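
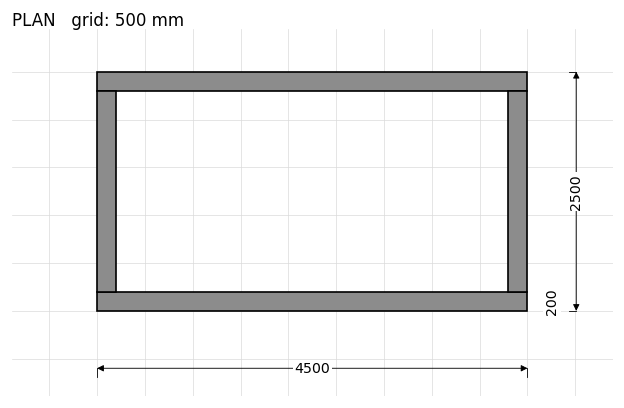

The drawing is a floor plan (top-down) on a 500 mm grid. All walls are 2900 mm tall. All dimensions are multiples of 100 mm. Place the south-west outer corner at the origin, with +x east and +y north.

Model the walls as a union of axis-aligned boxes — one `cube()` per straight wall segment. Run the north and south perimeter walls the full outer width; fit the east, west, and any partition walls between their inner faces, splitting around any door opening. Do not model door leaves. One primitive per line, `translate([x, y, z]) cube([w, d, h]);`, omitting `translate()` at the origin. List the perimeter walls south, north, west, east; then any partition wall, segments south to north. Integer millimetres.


cube([4500, 200, 2900]);
translate([0, 2300, 0]) cube([4500, 200, 2900]);
translate([0, 200, 0]) cube([200, 2100, 2900]);
translate([4300, 200, 0]) cube([200, 2100, 2900]);


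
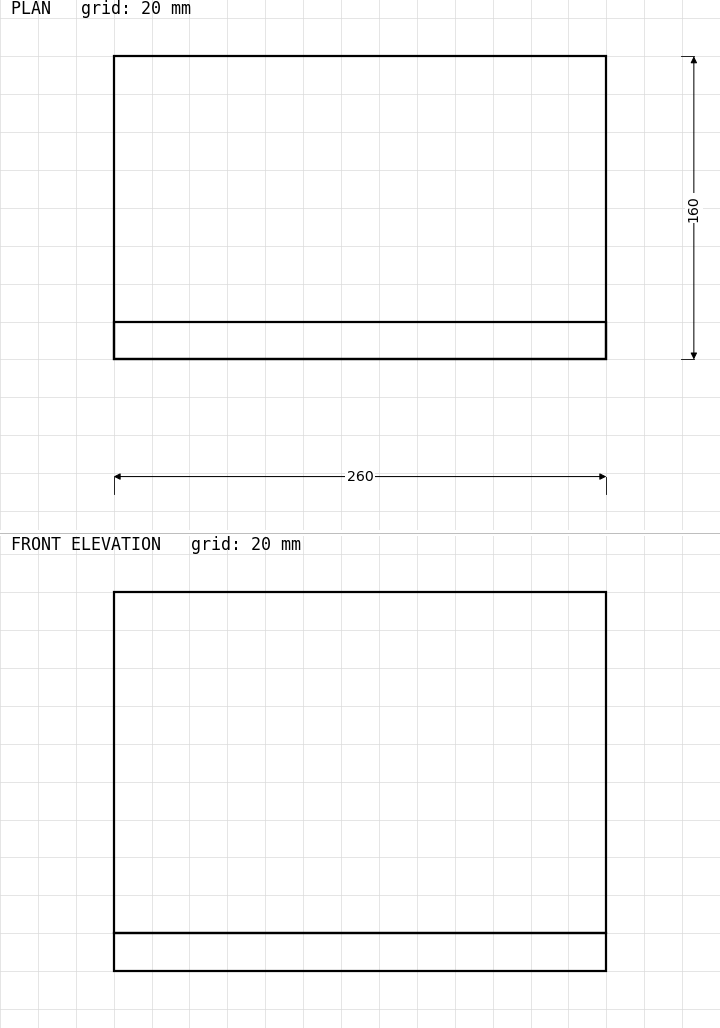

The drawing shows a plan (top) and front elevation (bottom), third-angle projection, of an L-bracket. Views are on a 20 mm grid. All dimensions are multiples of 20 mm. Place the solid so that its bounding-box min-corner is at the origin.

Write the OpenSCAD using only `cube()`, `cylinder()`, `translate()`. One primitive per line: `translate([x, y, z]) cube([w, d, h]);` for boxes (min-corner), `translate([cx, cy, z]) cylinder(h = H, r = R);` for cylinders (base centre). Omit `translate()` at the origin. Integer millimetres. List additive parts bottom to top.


cube([260, 160, 20]);
translate([0, 0, 20]) cube([260, 20, 180]);


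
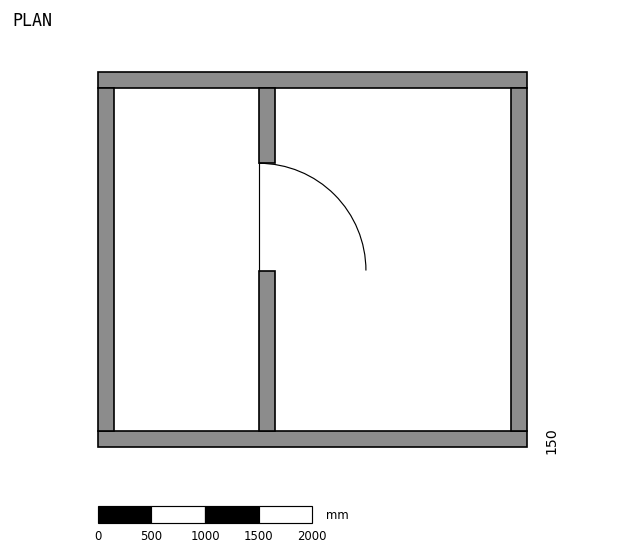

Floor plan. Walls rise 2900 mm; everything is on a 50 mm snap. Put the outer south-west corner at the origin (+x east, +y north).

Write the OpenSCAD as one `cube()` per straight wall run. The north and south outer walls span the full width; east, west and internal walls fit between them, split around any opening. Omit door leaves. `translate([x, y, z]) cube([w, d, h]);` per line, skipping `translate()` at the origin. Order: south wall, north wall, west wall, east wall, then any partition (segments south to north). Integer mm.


cube([4000, 150, 2900]);
translate([0, 3350, 0]) cube([4000, 150, 2900]);
translate([0, 150, 0]) cube([150, 3200, 2900]);
translate([3850, 150, 0]) cube([150, 3200, 2900]);
translate([1500, 150, 0]) cube([150, 1500, 2900]);
translate([1500, 2650, 0]) cube([150, 700, 2900]);


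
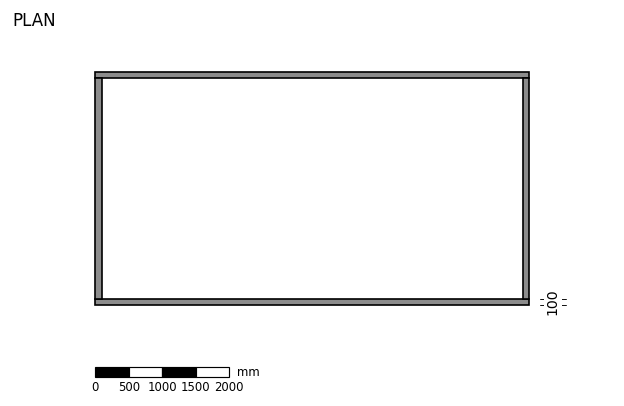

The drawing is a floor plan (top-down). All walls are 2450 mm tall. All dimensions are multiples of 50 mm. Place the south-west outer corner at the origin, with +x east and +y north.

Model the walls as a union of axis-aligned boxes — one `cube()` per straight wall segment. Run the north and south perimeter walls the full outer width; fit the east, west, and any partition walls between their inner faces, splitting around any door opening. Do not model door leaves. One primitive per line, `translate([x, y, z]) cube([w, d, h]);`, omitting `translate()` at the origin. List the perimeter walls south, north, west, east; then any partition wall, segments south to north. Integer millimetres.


cube([6500, 100, 2450]);
translate([0, 3400, 0]) cube([6500, 100, 2450]);
translate([0, 100, 0]) cube([100, 3300, 2450]);
translate([6400, 100, 0]) cube([100, 3300, 2450]);


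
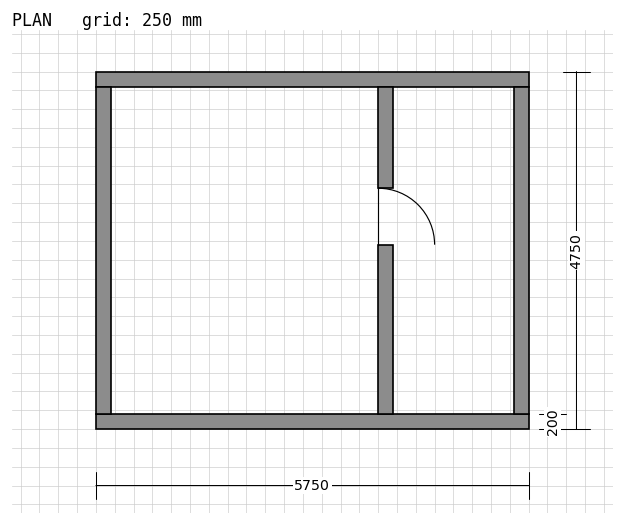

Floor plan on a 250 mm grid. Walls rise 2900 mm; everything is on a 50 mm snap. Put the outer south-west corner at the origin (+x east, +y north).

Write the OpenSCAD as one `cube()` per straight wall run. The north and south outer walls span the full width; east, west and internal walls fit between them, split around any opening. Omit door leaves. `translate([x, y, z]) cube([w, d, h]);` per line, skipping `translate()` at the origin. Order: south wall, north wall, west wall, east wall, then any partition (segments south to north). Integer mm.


cube([5750, 200, 2900]);
translate([0, 4550, 0]) cube([5750, 200, 2900]);
translate([0, 200, 0]) cube([200, 4350, 2900]);
translate([5550, 200, 0]) cube([200, 4350, 2900]);
translate([3750, 200, 0]) cube([200, 2250, 2900]);
translate([3750, 3200, 0]) cube([200, 1350, 2900]);


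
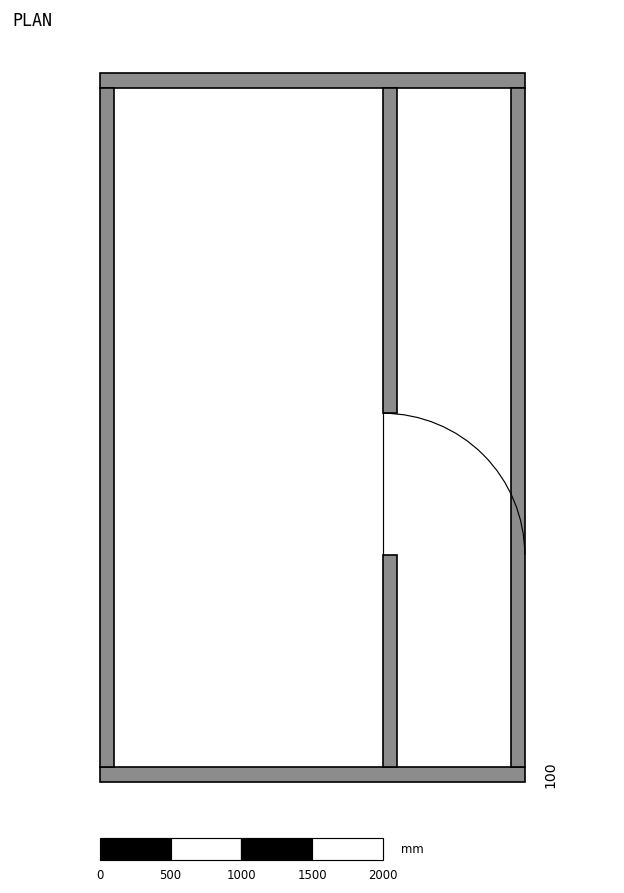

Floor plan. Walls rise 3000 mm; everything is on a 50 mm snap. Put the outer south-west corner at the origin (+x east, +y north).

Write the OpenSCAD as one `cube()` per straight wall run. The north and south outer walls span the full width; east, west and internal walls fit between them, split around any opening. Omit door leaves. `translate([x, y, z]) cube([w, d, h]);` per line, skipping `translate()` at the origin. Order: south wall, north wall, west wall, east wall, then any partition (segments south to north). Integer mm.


cube([3000, 100, 3000]);
translate([0, 4900, 0]) cube([3000, 100, 3000]);
translate([0, 100, 0]) cube([100, 4800, 3000]);
translate([2900, 100, 0]) cube([100, 4800, 3000]);
translate([2000, 100, 0]) cube([100, 1500, 3000]);
translate([2000, 2600, 0]) cube([100, 2300, 3000]);


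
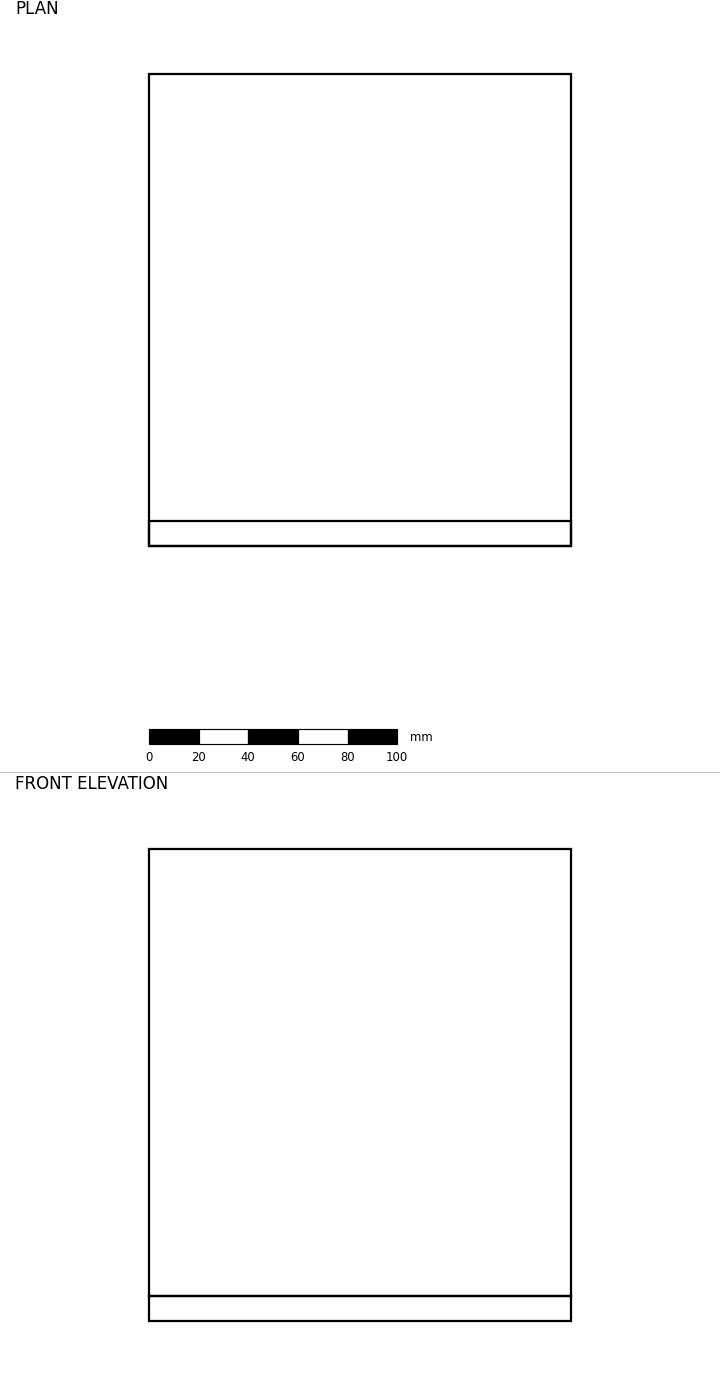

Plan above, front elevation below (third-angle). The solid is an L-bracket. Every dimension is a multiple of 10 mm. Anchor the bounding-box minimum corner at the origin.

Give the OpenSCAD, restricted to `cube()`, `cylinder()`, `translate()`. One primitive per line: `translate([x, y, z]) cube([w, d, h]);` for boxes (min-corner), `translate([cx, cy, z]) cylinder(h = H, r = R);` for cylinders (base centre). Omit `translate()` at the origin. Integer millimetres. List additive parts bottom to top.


cube([170, 190, 10]);
translate([0, 0, 10]) cube([170, 10, 180]);


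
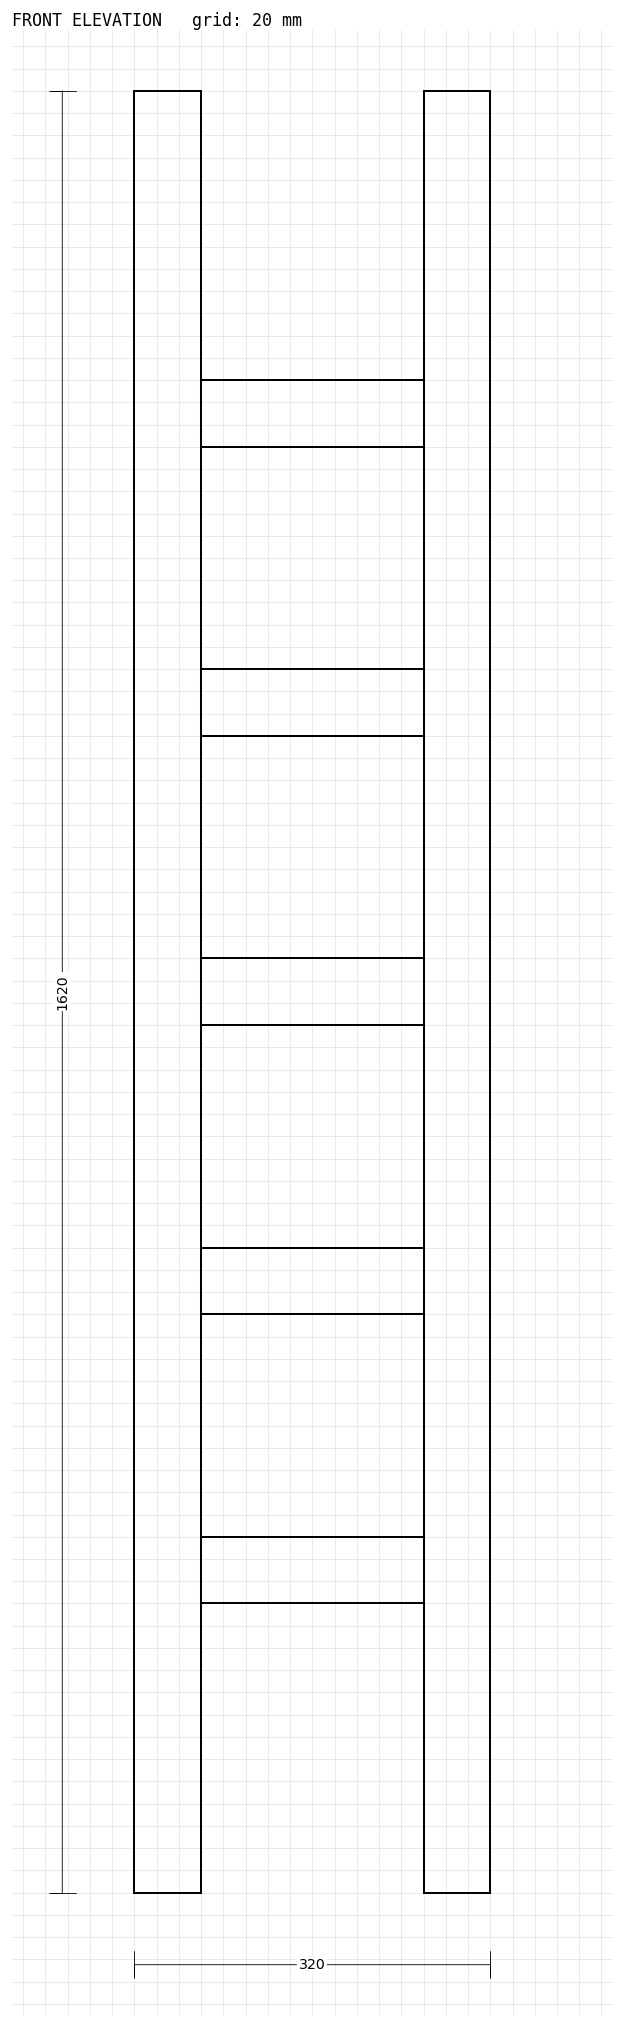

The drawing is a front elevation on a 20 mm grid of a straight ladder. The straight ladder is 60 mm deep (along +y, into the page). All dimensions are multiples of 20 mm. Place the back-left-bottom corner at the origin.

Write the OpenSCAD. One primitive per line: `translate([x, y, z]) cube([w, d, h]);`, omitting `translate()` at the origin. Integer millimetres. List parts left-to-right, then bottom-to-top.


cube([60, 60, 1620]);
translate([60, 0, 260]) cube([200, 60, 60]);
translate([60, 0, 520]) cube([200, 60, 60]);
translate([60, 0, 780]) cube([200, 60, 60]);
translate([60, 0, 1040]) cube([200, 60, 60]);
translate([60, 0, 1300]) cube([200, 60, 60]);
translate([260, 0, 0]) cube([60, 60, 1620]);


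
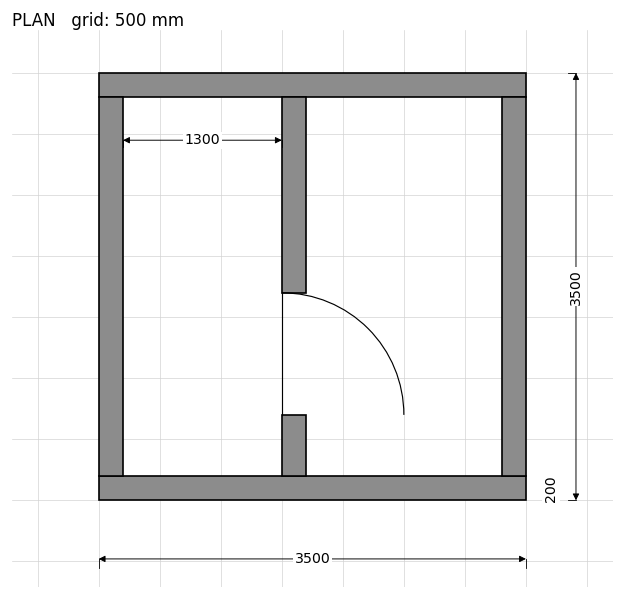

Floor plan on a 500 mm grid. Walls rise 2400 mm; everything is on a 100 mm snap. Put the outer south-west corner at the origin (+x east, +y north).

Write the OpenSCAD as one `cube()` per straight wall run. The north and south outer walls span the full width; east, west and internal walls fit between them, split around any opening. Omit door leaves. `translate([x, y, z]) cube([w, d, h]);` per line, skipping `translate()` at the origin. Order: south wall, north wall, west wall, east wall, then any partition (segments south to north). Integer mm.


cube([3500, 200, 2400]);
translate([0, 3300, 0]) cube([3500, 200, 2400]);
translate([0, 200, 0]) cube([200, 3100, 2400]);
translate([3300, 200, 0]) cube([200, 3100, 2400]);
translate([1500, 200, 0]) cube([200, 500, 2400]);
translate([1500, 1700, 0]) cube([200, 1600, 2400]);


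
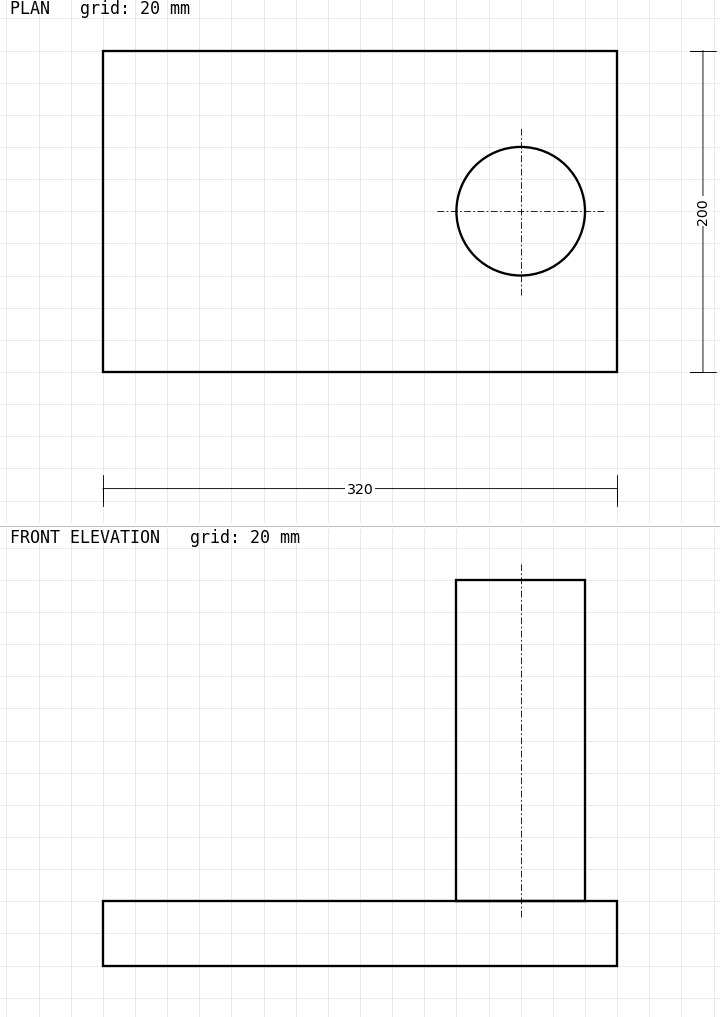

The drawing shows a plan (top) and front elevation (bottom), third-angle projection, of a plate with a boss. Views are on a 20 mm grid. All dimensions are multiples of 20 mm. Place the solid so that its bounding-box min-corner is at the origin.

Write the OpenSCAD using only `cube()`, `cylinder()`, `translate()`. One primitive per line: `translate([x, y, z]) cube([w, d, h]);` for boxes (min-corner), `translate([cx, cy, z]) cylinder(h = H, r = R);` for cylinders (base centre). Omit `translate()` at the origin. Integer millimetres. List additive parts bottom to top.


cube([320, 200, 40]);
translate([260, 100, 40]) cylinder(h = 200, r = 40);


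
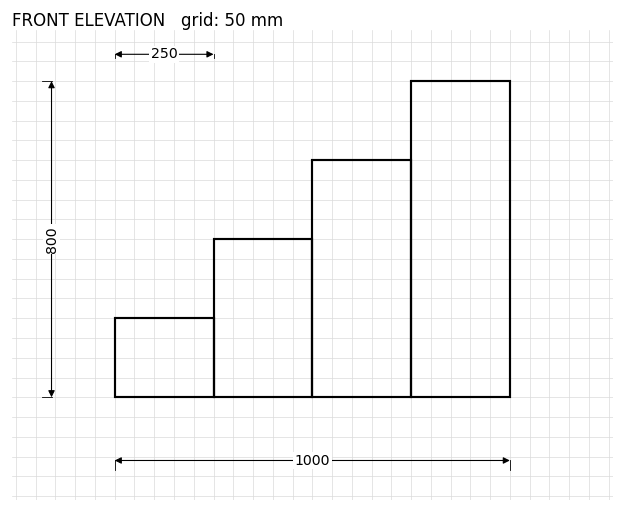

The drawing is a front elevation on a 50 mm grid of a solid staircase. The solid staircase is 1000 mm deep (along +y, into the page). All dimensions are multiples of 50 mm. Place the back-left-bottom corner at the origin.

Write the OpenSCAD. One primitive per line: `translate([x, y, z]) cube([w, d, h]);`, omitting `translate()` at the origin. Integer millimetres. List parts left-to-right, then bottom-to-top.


cube([250, 1000, 200]);
translate([250, 0, 0]) cube([250, 1000, 400]);
translate([500, 0, 0]) cube([250, 1000, 600]);
translate([750, 0, 0]) cube([250, 1000, 800]);


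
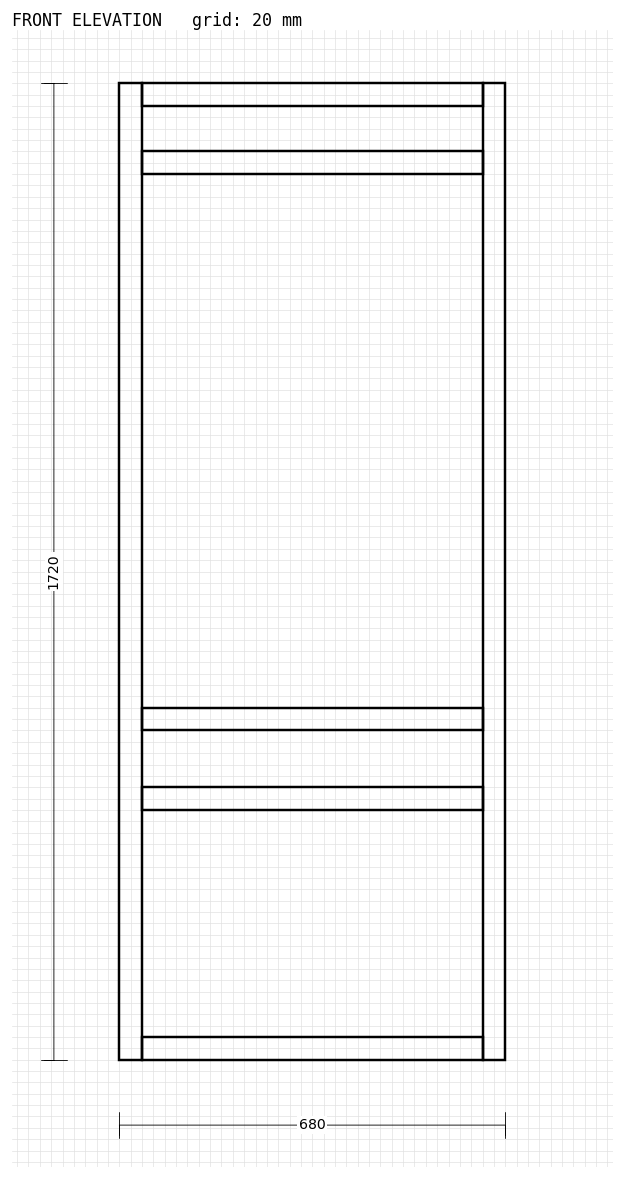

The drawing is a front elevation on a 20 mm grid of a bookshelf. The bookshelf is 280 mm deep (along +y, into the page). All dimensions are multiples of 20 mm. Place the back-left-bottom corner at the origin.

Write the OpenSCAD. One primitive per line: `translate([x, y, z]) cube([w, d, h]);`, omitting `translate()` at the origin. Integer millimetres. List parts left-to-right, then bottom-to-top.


cube([40, 280, 1720]);
translate([40, 0, 0]) cube([600, 280, 40]);
translate([40, 0, 440]) cube([600, 280, 40]);
translate([40, 0, 580]) cube([600, 280, 40]);
translate([40, 0, 1560]) cube([600, 280, 40]);
translate([40, 0, 1680]) cube([600, 280, 40]);
translate([640, 0, 0]) cube([40, 280, 1720]);


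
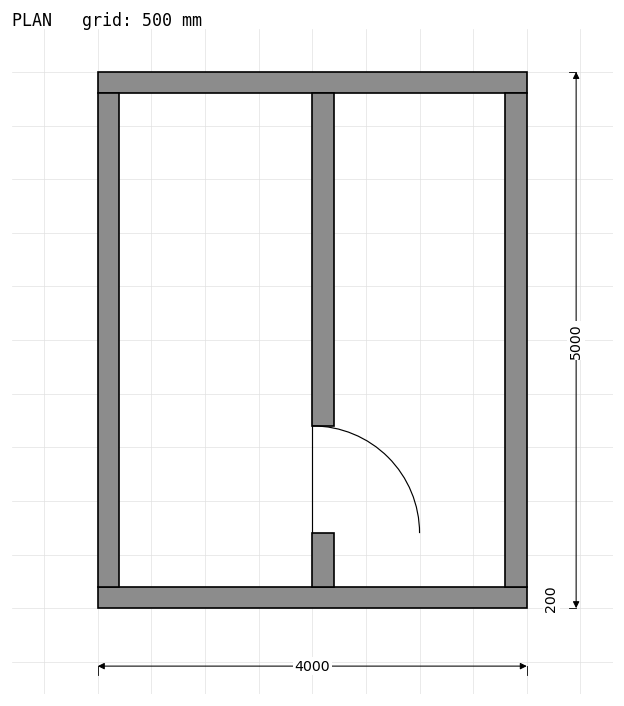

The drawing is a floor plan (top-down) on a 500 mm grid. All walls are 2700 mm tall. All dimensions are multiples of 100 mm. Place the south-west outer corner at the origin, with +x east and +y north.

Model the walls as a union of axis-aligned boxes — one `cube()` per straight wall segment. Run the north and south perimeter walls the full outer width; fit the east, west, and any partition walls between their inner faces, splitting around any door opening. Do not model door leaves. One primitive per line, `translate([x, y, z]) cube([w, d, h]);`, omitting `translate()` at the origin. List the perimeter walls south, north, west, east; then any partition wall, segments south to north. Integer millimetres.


cube([4000, 200, 2700]);
translate([0, 4800, 0]) cube([4000, 200, 2700]);
translate([0, 200, 0]) cube([200, 4600, 2700]);
translate([3800, 200, 0]) cube([200, 4600, 2700]);
translate([2000, 200, 0]) cube([200, 500, 2700]);
translate([2000, 1700, 0]) cube([200, 3100, 2700]);


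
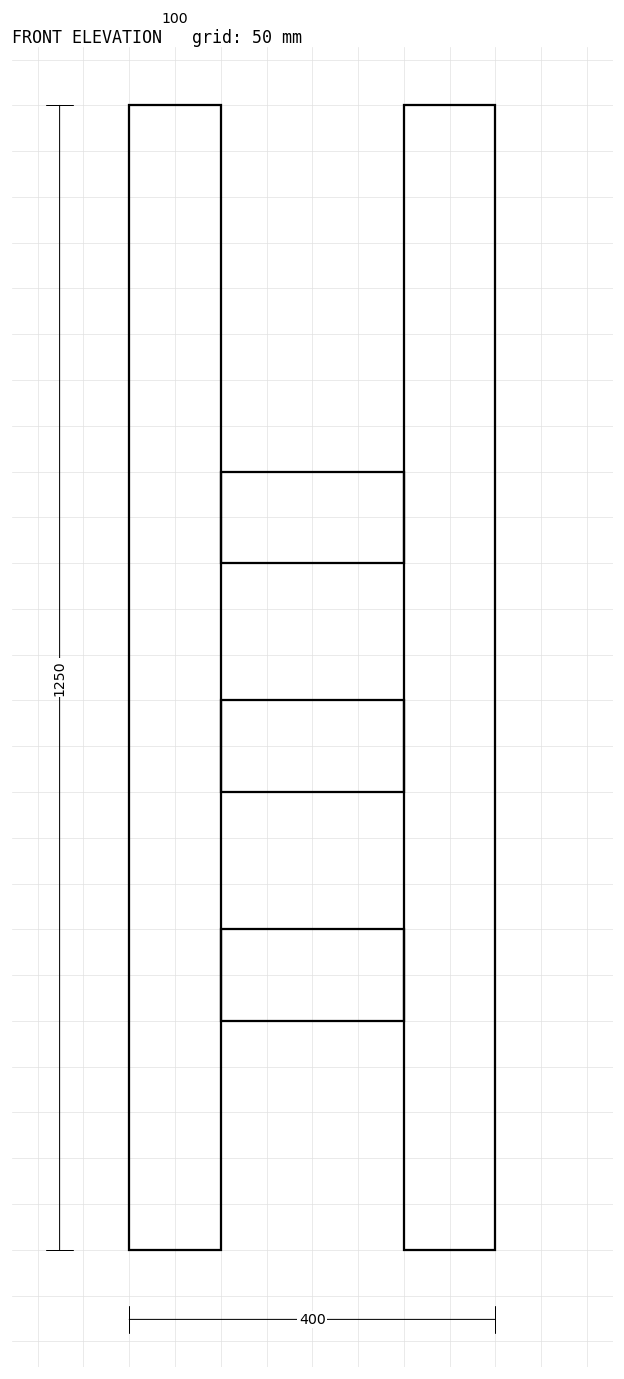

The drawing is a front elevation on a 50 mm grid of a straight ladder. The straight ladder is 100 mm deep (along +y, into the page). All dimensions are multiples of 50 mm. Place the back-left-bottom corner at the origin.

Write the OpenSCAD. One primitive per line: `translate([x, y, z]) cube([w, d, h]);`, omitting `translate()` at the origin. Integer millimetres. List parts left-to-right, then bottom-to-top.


cube([100, 100, 1250]);
translate([100, 0, 250]) cube([200, 100, 100]);
translate([100, 0, 500]) cube([200, 100, 100]);
translate([100, 0, 750]) cube([200, 100, 100]);
translate([300, 0, 0]) cube([100, 100, 1250]);


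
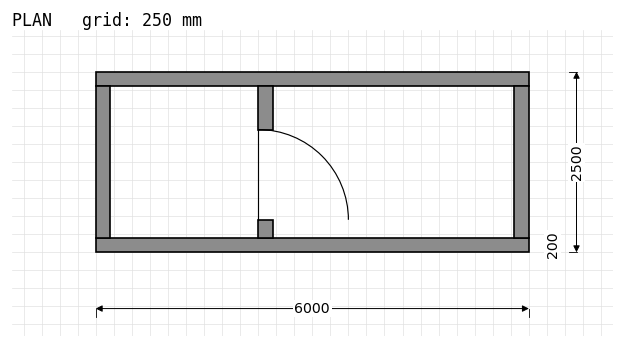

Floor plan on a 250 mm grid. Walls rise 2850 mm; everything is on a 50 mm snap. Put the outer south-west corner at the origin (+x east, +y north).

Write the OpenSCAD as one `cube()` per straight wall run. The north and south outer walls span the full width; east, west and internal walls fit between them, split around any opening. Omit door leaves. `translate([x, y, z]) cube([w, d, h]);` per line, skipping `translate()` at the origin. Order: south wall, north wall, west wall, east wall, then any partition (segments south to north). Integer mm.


cube([6000, 200, 2850]);
translate([0, 2300, 0]) cube([6000, 200, 2850]);
translate([0, 200, 0]) cube([200, 2100, 2850]);
translate([5800, 200, 0]) cube([200, 2100, 2850]);
translate([2250, 200, 0]) cube([200, 250, 2850]);
translate([2250, 1700, 0]) cube([200, 600, 2850]);


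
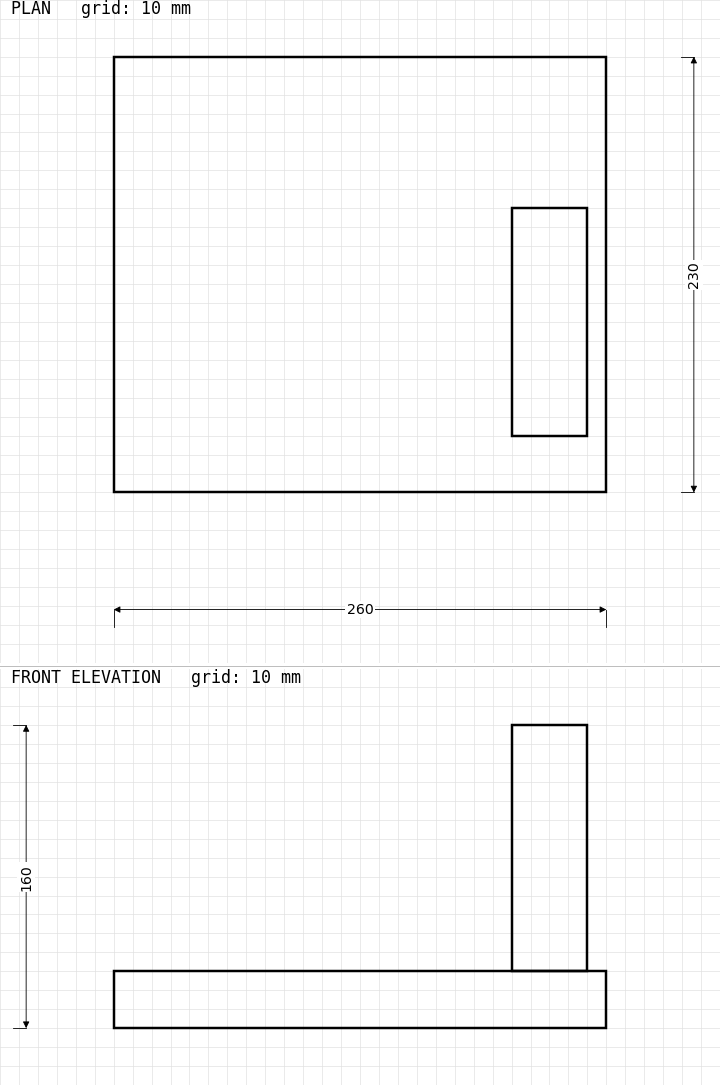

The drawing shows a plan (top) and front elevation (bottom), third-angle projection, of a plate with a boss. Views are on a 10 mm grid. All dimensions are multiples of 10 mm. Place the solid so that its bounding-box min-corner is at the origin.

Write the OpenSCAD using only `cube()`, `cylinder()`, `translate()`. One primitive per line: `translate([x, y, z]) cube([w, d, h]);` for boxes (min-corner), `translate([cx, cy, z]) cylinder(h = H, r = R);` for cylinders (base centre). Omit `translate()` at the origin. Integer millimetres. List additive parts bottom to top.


cube([260, 230, 30]);
translate([210, 30, 30]) cube([40, 120, 130]);


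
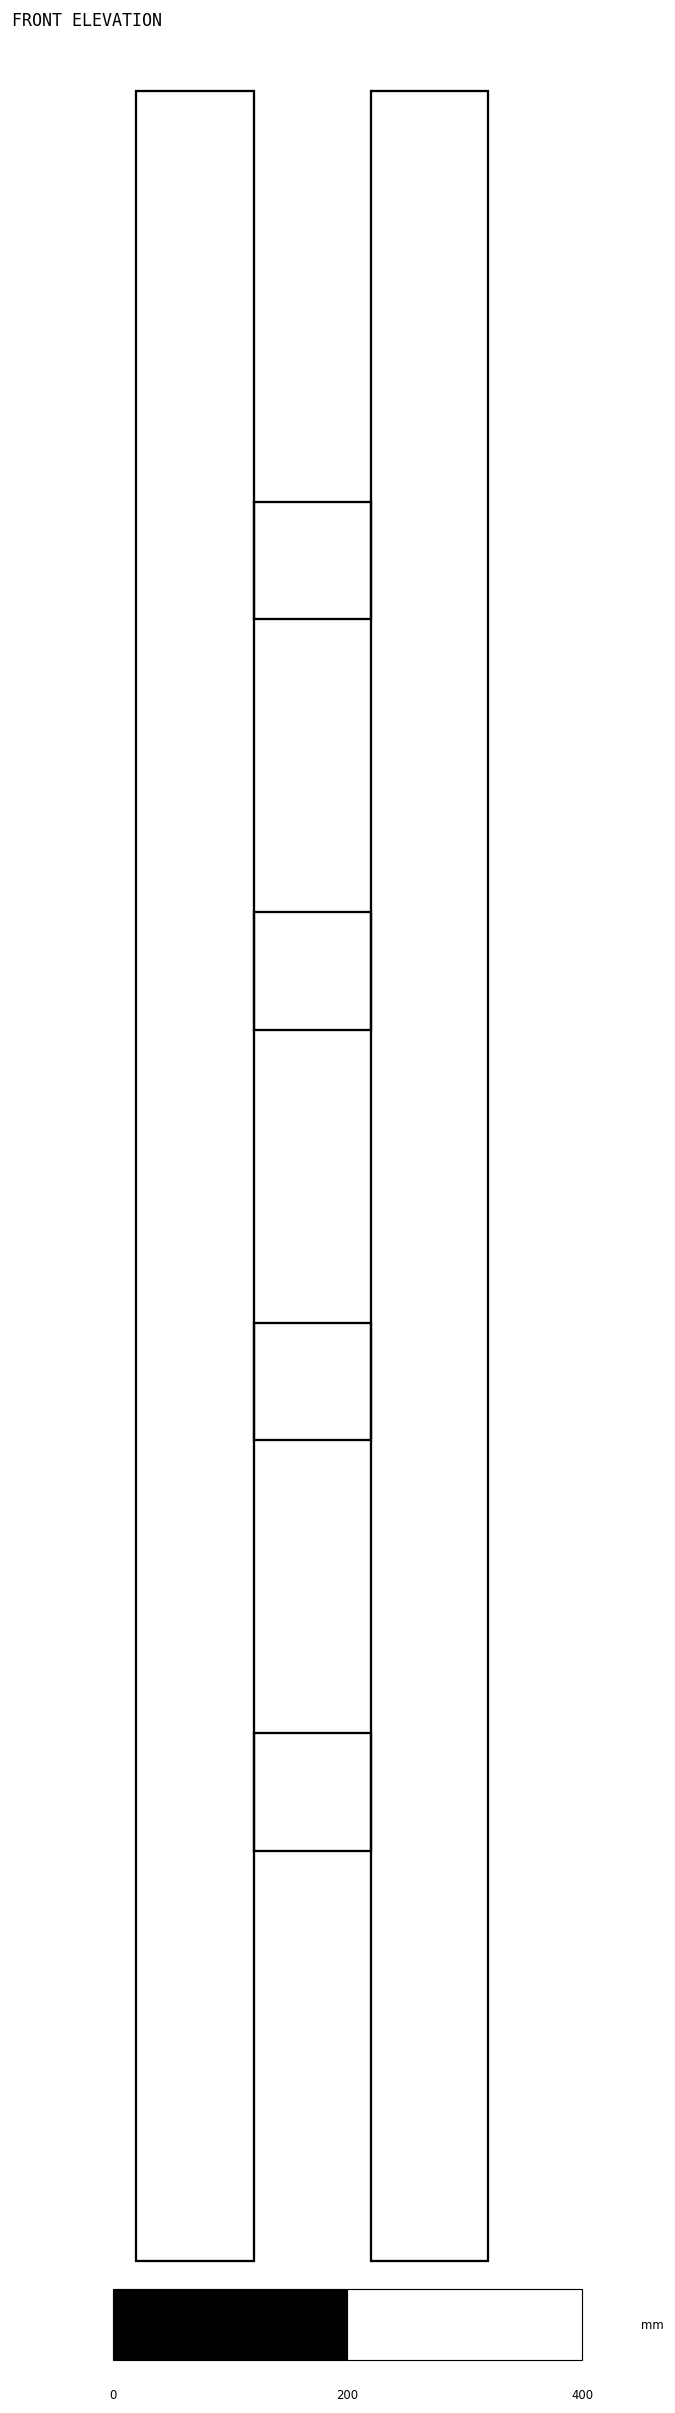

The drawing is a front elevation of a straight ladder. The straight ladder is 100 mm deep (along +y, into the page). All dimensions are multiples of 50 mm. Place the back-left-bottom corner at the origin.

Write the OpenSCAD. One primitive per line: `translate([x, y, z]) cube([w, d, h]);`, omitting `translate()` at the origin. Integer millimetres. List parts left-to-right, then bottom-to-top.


cube([100, 100, 1850]);
translate([100, 0, 350]) cube([100, 100, 100]);
translate([100, 0, 700]) cube([100, 100, 100]);
translate([100, 0, 1050]) cube([100, 100, 100]);
translate([100, 0, 1400]) cube([100, 100, 100]);
translate([200, 0, 0]) cube([100, 100, 1850]);


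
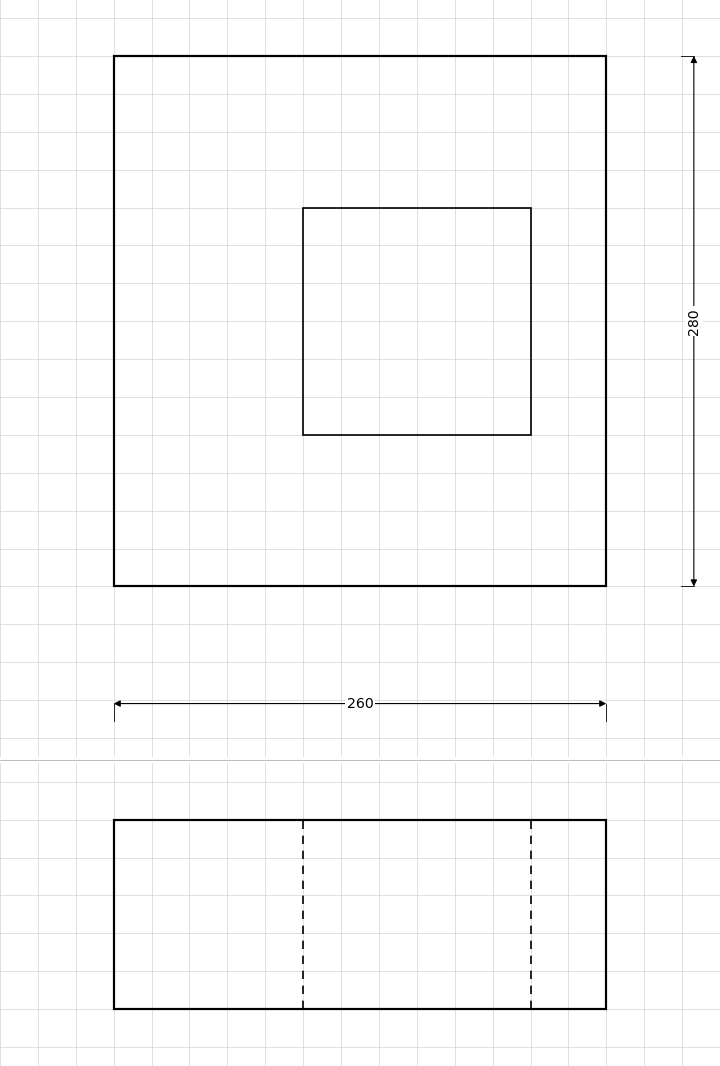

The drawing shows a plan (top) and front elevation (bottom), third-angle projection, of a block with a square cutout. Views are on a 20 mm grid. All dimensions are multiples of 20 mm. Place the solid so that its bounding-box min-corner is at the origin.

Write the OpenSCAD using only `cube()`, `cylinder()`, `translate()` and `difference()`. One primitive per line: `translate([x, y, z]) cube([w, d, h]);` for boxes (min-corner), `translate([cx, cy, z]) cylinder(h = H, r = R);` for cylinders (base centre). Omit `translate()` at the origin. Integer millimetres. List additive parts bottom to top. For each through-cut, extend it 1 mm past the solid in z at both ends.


difference() {
  cube([260, 280, 100]);
  translate([100, 80, -1]) cube([120, 120, 102]);
}


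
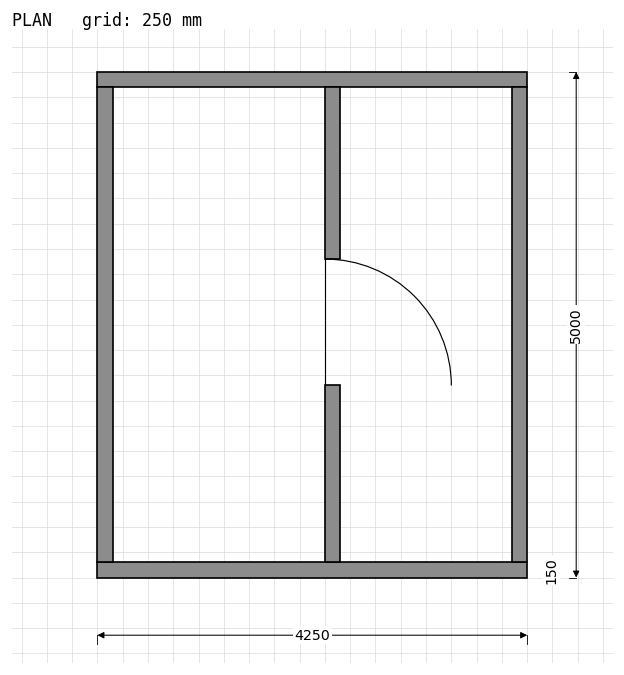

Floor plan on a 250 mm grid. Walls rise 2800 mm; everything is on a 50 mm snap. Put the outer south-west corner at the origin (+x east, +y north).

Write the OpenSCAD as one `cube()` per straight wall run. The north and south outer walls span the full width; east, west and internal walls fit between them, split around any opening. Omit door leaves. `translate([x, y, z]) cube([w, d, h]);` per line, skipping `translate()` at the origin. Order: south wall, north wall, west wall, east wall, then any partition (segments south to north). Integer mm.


cube([4250, 150, 2800]);
translate([0, 4850, 0]) cube([4250, 150, 2800]);
translate([0, 150, 0]) cube([150, 4700, 2800]);
translate([4100, 150, 0]) cube([150, 4700, 2800]);
translate([2250, 150, 0]) cube([150, 1750, 2800]);
translate([2250, 3150, 0]) cube([150, 1700, 2800]);


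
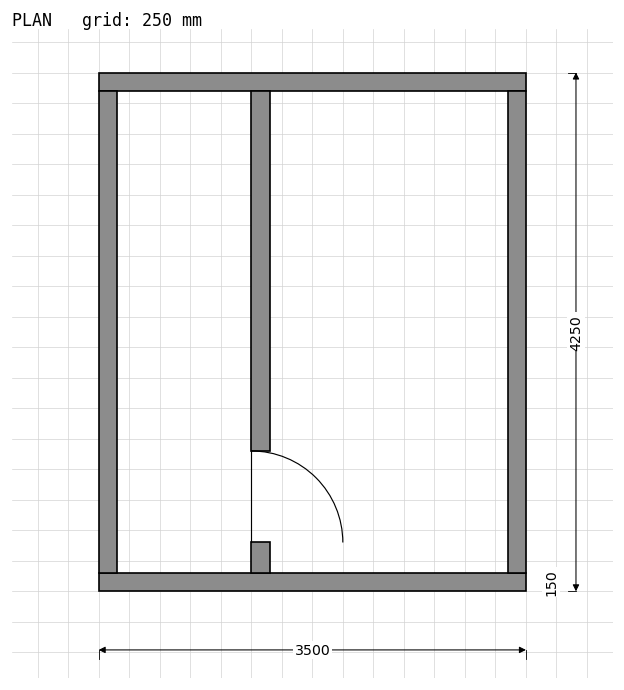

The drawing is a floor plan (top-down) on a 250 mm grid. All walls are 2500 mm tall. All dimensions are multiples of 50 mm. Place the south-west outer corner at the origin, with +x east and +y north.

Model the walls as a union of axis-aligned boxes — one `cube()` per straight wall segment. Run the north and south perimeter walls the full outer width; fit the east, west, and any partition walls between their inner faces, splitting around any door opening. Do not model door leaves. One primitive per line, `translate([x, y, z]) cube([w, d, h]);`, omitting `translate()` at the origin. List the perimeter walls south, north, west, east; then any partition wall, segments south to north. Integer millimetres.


cube([3500, 150, 2500]);
translate([0, 4100, 0]) cube([3500, 150, 2500]);
translate([0, 150, 0]) cube([150, 3950, 2500]);
translate([3350, 150, 0]) cube([150, 3950, 2500]);
translate([1250, 150, 0]) cube([150, 250, 2500]);
translate([1250, 1150, 0]) cube([150, 2950, 2500]);


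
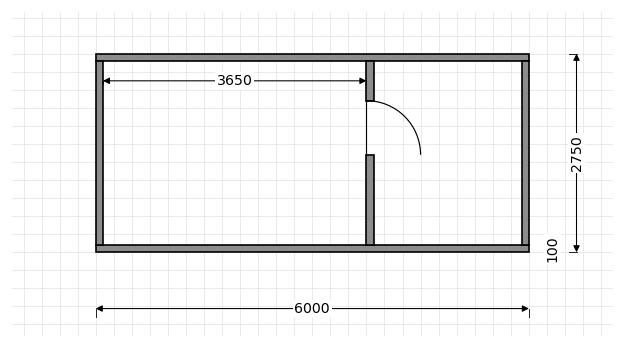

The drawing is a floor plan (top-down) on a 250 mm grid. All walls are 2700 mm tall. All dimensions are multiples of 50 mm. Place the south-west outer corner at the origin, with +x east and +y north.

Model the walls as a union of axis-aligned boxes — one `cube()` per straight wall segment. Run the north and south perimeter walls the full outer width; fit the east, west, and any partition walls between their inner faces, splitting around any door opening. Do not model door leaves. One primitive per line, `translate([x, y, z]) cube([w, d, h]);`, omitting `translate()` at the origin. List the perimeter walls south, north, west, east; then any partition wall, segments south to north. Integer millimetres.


cube([6000, 100, 2700]);
translate([0, 2650, 0]) cube([6000, 100, 2700]);
translate([0, 100, 0]) cube([100, 2550, 2700]);
translate([5900, 100, 0]) cube([100, 2550, 2700]);
translate([3750, 100, 0]) cube([100, 1250, 2700]);
translate([3750, 2100, 0]) cube([100, 550, 2700]);


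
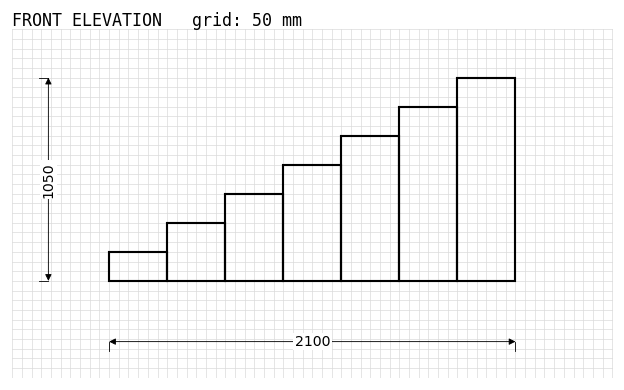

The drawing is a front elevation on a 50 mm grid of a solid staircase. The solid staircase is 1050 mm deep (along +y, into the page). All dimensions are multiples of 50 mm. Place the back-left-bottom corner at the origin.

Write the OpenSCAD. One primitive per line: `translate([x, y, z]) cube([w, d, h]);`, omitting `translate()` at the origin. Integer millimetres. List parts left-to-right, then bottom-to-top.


cube([300, 1050, 150]);
translate([300, 0, 0]) cube([300, 1050, 300]);
translate([600, 0, 0]) cube([300, 1050, 450]);
translate([900, 0, 0]) cube([300, 1050, 600]);
translate([1200, 0, 0]) cube([300, 1050, 750]);
translate([1500, 0, 0]) cube([300, 1050, 900]);
translate([1800, 0, 0]) cube([300, 1050, 1050]);


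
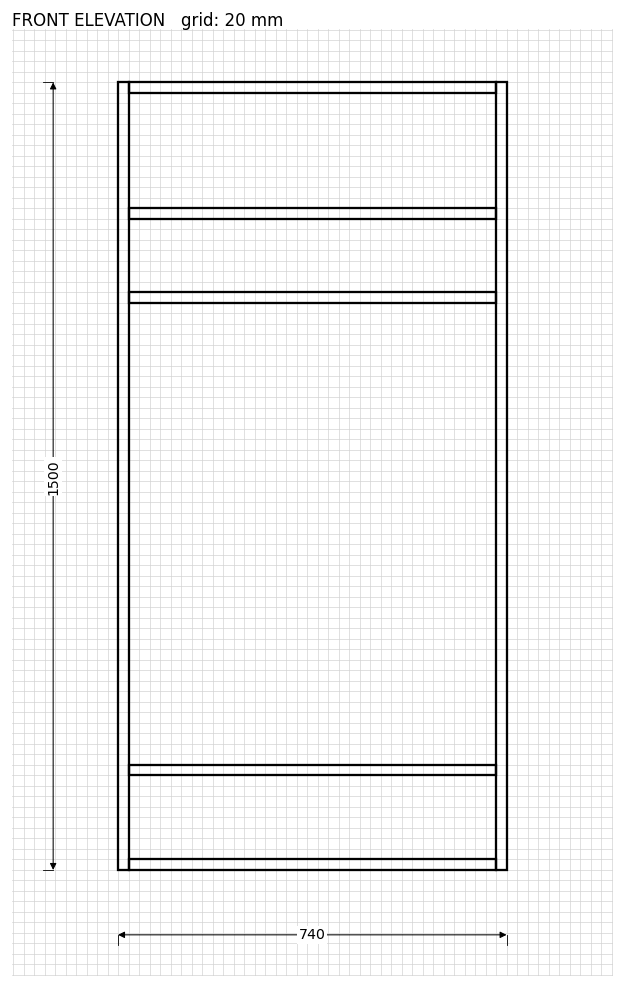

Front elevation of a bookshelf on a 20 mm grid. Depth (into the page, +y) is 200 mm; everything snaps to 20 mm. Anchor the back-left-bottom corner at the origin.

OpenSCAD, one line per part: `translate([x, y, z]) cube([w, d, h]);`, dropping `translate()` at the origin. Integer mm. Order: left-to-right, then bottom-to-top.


cube([20, 200, 1500]);
translate([20, 0, 0]) cube([700, 200, 20]);
translate([20, 0, 180]) cube([700, 200, 20]);
translate([20, 0, 1080]) cube([700, 200, 20]);
translate([20, 0, 1240]) cube([700, 200, 20]);
translate([20, 0, 1480]) cube([700, 200, 20]);
translate([720, 0, 0]) cube([20, 200, 1500]);


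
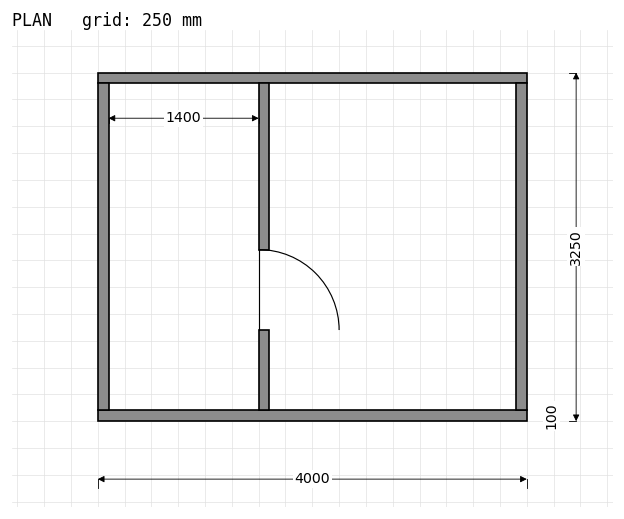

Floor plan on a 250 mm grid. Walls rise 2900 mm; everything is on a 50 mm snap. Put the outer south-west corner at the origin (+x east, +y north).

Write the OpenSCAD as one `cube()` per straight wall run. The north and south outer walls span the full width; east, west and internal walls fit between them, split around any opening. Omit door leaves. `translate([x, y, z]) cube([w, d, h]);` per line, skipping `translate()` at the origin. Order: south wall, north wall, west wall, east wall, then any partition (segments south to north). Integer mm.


cube([4000, 100, 2900]);
translate([0, 3150, 0]) cube([4000, 100, 2900]);
translate([0, 100, 0]) cube([100, 3050, 2900]);
translate([3900, 100, 0]) cube([100, 3050, 2900]);
translate([1500, 100, 0]) cube([100, 750, 2900]);
translate([1500, 1600, 0]) cube([100, 1550, 2900]);


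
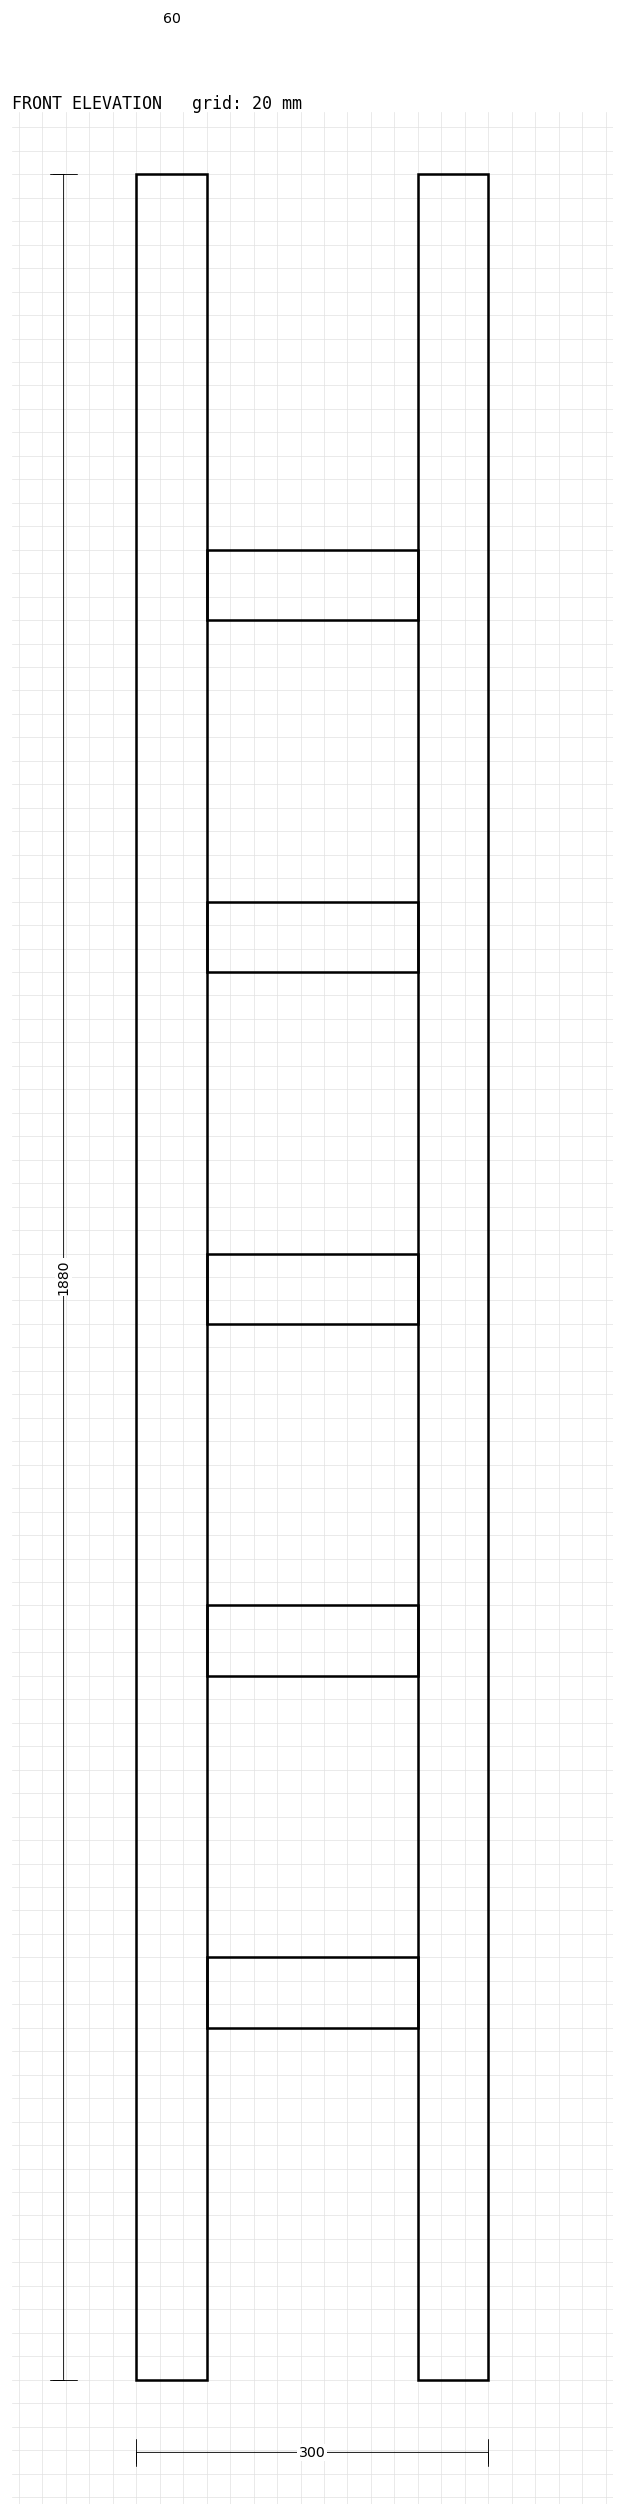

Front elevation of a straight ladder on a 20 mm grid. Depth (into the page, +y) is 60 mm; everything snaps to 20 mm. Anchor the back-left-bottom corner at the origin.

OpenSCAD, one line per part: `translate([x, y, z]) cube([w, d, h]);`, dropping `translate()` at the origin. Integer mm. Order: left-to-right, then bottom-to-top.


cube([60, 60, 1880]);
translate([60, 0, 300]) cube([180, 60, 60]);
translate([60, 0, 600]) cube([180, 60, 60]);
translate([60, 0, 900]) cube([180, 60, 60]);
translate([60, 0, 1200]) cube([180, 60, 60]);
translate([60, 0, 1500]) cube([180, 60, 60]);
translate([240, 0, 0]) cube([60, 60, 1880]);


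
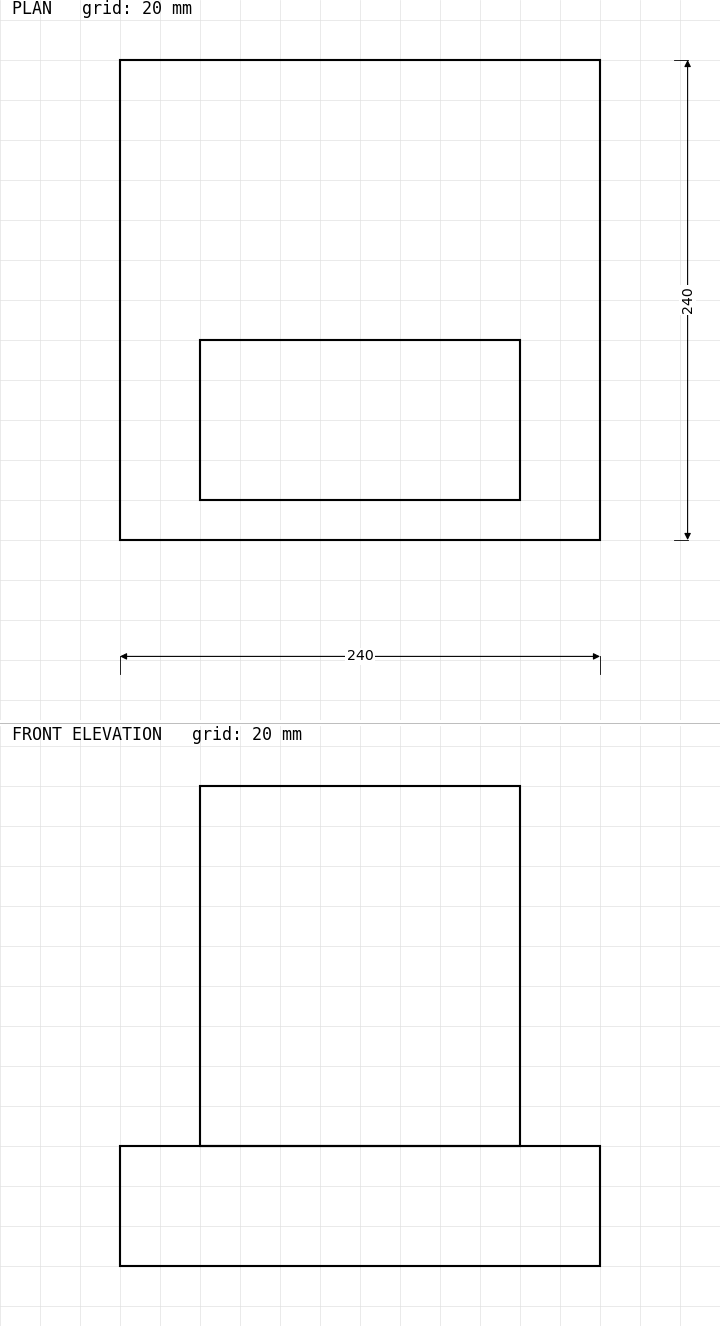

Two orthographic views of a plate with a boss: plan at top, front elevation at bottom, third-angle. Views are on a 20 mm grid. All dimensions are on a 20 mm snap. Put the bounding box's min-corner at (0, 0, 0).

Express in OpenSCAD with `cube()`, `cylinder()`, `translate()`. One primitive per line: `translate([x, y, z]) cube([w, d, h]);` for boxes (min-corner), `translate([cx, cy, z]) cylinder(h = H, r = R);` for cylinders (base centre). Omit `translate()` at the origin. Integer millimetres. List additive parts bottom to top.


cube([240, 240, 60]);
translate([40, 20, 60]) cube([160, 80, 180]);


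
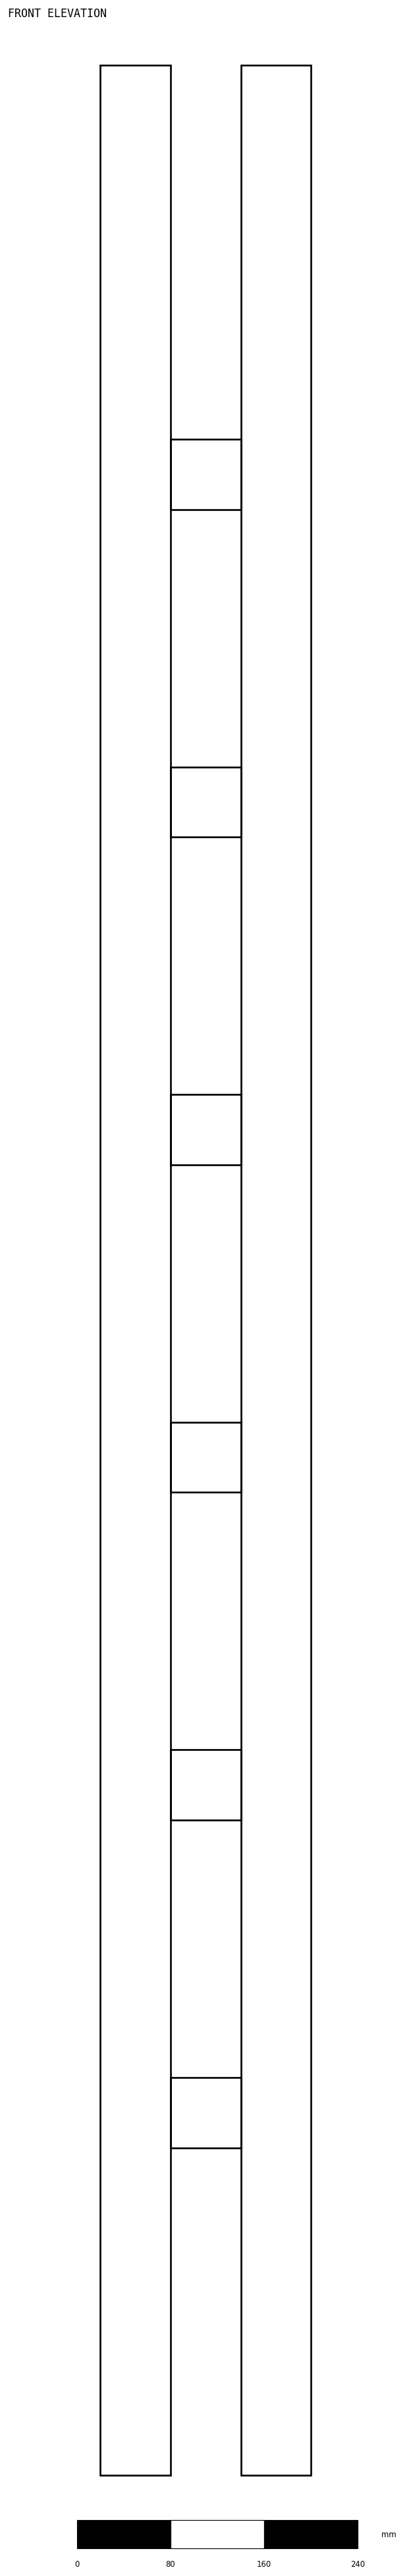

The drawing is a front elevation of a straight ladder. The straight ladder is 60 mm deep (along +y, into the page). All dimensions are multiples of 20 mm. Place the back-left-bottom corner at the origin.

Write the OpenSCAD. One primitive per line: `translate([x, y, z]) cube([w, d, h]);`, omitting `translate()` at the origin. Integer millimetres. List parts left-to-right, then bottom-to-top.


cube([60, 60, 2060]);
translate([60, 0, 280]) cube([60, 60, 60]);
translate([60, 0, 560]) cube([60, 60, 60]);
translate([60, 0, 840]) cube([60, 60, 60]);
translate([60, 0, 1120]) cube([60, 60, 60]);
translate([60, 0, 1400]) cube([60, 60, 60]);
translate([60, 0, 1680]) cube([60, 60, 60]);
translate([120, 0, 0]) cube([60, 60, 2060]);


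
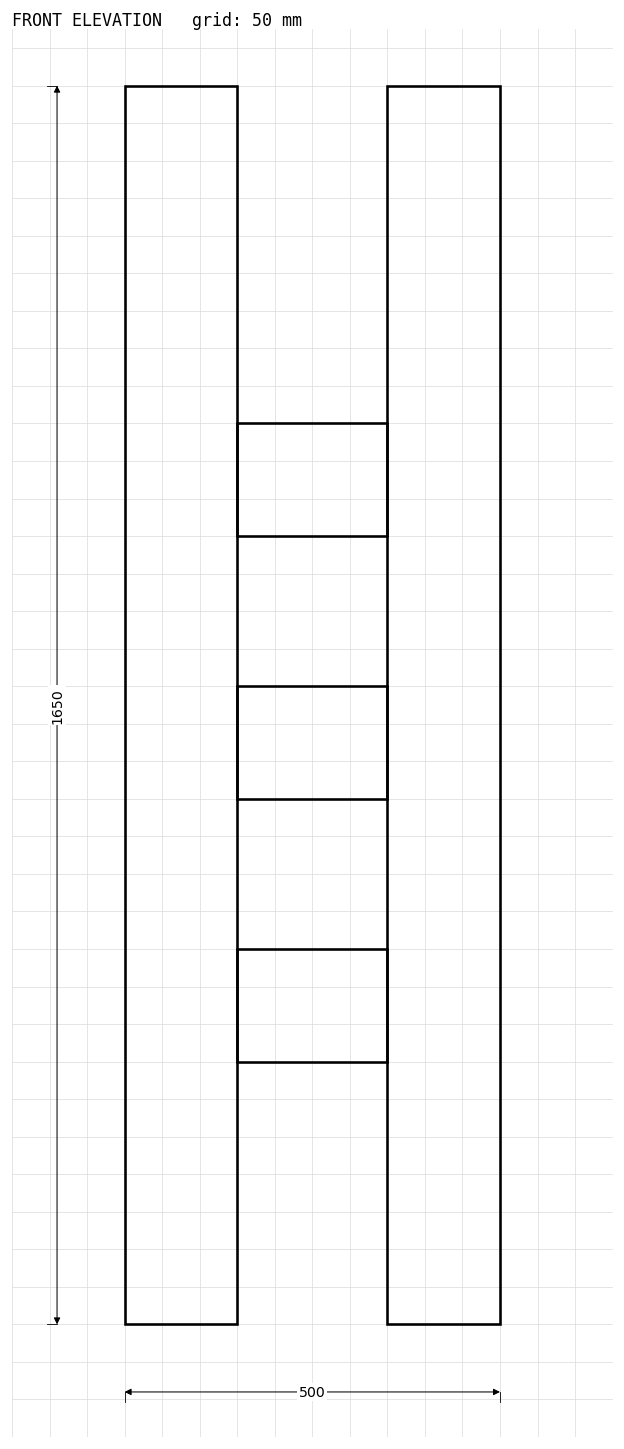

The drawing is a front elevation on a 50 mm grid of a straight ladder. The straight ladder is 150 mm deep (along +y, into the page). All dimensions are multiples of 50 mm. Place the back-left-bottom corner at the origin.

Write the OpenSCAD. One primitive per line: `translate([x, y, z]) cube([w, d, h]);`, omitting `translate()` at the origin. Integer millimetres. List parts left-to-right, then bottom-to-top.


cube([150, 150, 1650]);
translate([150, 0, 350]) cube([200, 150, 150]);
translate([150, 0, 700]) cube([200, 150, 150]);
translate([150, 0, 1050]) cube([200, 150, 150]);
translate([350, 0, 0]) cube([150, 150, 1650]);


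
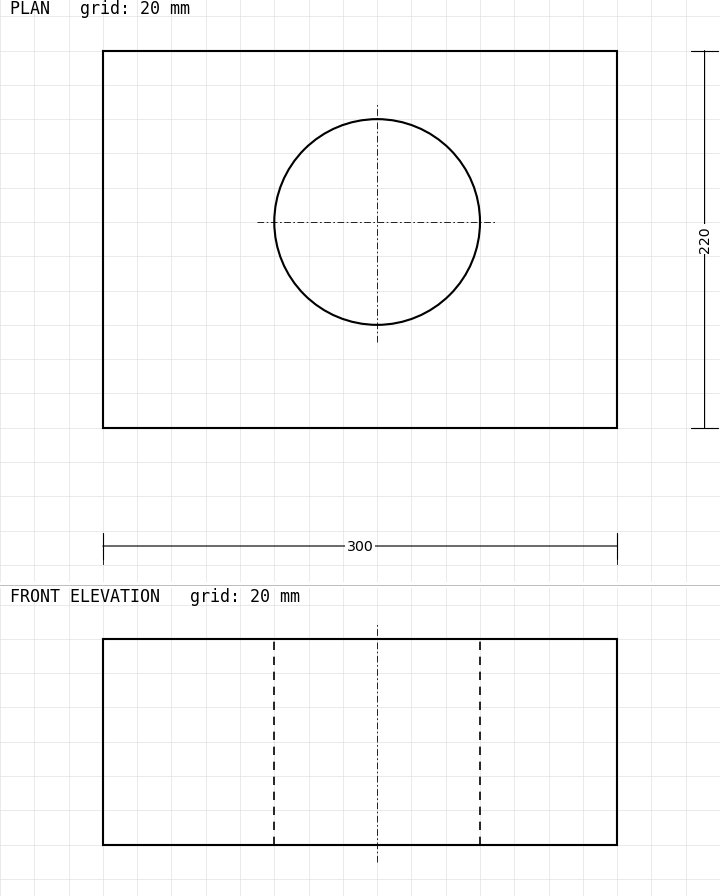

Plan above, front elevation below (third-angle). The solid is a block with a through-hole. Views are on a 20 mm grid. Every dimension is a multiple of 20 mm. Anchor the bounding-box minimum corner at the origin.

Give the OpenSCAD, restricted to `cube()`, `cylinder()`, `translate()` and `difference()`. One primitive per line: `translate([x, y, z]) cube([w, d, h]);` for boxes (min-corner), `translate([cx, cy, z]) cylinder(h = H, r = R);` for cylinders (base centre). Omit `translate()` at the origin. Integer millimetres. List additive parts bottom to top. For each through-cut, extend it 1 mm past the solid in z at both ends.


difference() {
  cube([300, 220, 120]);
  translate([160, 120, -1]) cylinder(h = 122, r = 60);
}


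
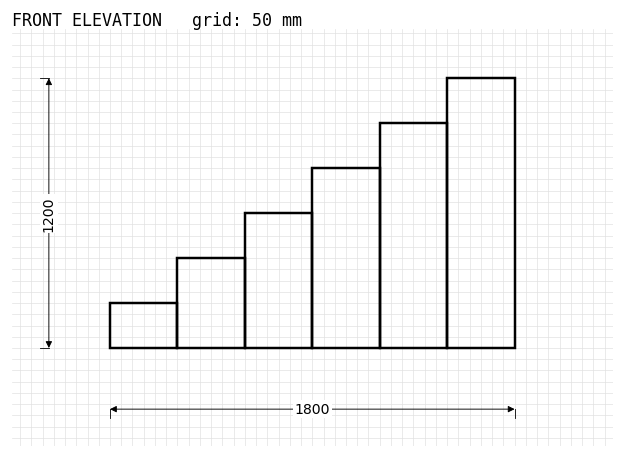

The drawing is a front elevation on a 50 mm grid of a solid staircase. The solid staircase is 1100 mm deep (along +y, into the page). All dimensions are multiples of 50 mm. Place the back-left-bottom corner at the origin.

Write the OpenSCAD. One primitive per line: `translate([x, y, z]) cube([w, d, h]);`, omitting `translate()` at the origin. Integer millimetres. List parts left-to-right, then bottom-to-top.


cube([300, 1100, 200]);
translate([300, 0, 0]) cube([300, 1100, 400]);
translate([600, 0, 0]) cube([300, 1100, 600]);
translate([900, 0, 0]) cube([300, 1100, 800]);
translate([1200, 0, 0]) cube([300, 1100, 1000]);
translate([1500, 0, 0]) cube([300, 1100, 1200]);


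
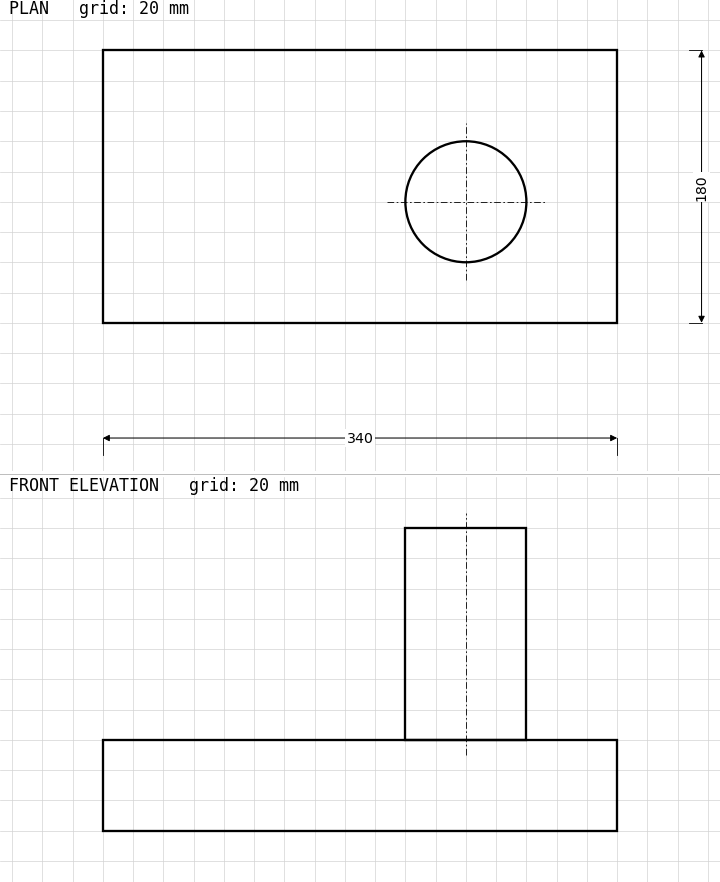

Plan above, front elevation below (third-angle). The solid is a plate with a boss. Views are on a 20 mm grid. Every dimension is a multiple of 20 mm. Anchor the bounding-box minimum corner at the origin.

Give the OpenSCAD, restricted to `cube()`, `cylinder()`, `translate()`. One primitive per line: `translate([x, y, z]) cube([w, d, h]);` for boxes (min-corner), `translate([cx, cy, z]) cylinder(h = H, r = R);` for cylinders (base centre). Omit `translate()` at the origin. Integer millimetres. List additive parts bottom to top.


cube([340, 180, 60]);
translate([240, 80, 60]) cylinder(h = 140, r = 40);


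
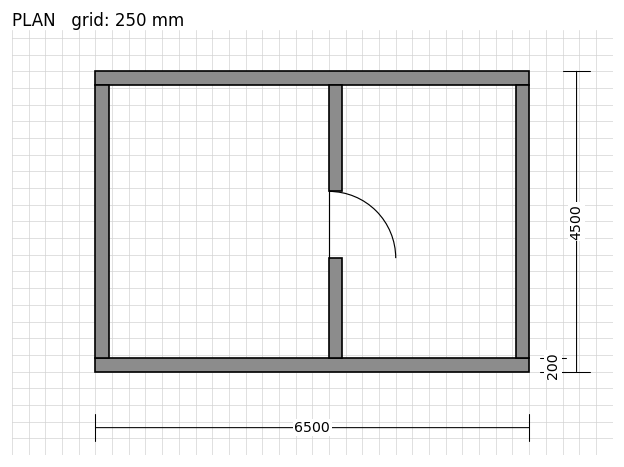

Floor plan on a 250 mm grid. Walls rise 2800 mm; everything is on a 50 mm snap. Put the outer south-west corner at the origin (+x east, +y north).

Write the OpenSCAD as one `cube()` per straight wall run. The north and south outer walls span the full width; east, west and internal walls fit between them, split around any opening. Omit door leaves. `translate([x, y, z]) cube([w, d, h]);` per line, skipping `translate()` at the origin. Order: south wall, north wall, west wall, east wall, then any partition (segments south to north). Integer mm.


cube([6500, 200, 2800]);
translate([0, 4300, 0]) cube([6500, 200, 2800]);
translate([0, 200, 0]) cube([200, 4100, 2800]);
translate([6300, 200, 0]) cube([200, 4100, 2800]);
translate([3500, 200, 0]) cube([200, 1500, 2800]);
translate([3500, 2700, 0]) cube([200, 1600, 2800]);


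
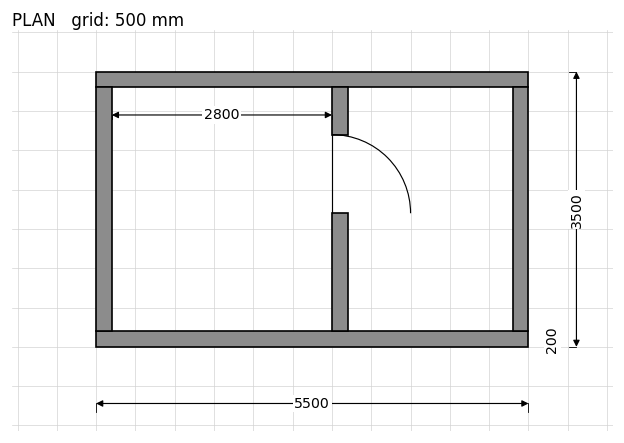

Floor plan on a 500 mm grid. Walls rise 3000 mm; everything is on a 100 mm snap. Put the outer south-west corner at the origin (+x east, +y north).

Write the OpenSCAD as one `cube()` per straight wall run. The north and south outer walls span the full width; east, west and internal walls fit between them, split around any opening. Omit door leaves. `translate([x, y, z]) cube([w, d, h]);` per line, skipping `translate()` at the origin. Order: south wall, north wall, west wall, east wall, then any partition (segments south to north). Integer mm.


cube([5500, 200, 3000]);
translate([0, 3300, 0]) cube([5500, 200, 3000]);
translate([0, 200, 0]) cube([200, 3100, 3000]);
translate([5300, 200, 0]) cube([200, 3100, 3000]);
translate([3000, 200, 0]) cube([200, 1500, 3000]);
translate([3000, 2700, 0]) cube([200, 600, 3000]);


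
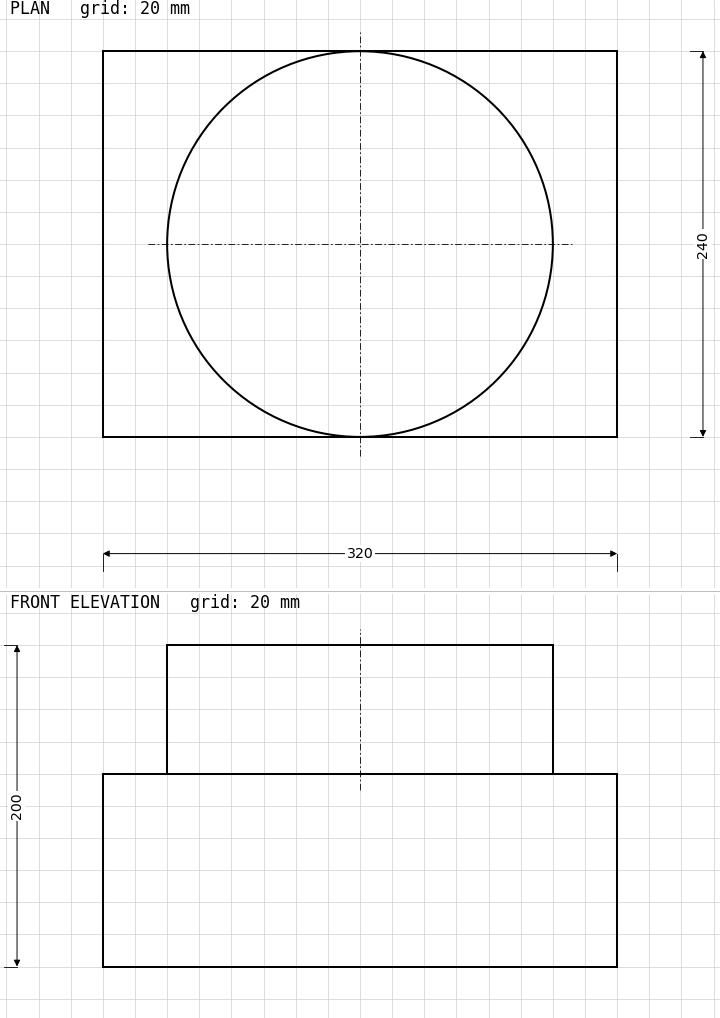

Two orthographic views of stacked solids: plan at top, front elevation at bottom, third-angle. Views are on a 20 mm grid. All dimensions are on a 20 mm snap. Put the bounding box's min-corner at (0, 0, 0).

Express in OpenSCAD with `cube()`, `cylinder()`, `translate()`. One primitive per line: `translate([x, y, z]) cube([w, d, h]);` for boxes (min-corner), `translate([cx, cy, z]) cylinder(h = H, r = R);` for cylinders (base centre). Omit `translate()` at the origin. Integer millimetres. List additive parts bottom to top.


cube([320, 240, 120]);
translate([160, 120, 120]) cylinder(h = 80, r = 120);


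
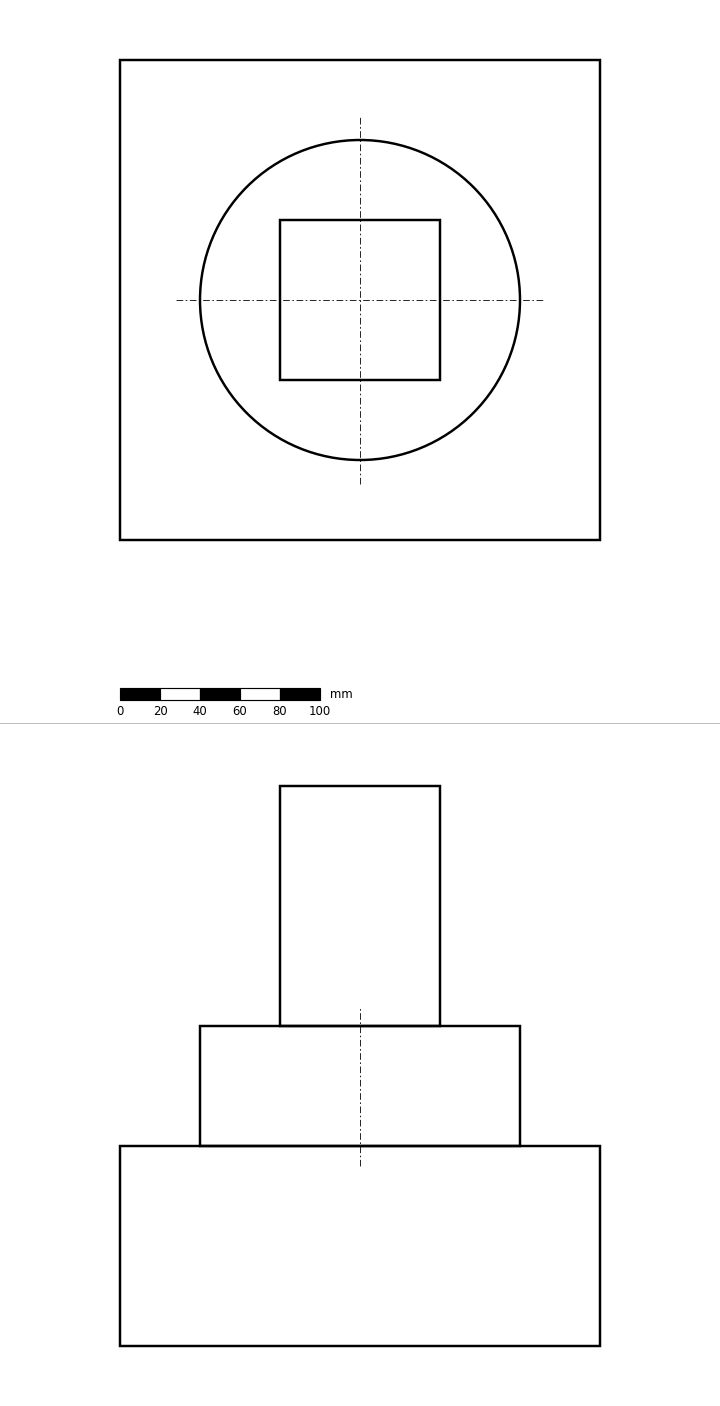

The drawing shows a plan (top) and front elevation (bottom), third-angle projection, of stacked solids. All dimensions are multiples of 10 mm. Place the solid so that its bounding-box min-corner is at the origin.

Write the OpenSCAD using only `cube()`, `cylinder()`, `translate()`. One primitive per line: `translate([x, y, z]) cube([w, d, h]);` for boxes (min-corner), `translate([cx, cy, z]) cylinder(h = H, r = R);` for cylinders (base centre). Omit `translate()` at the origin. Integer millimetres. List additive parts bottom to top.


cube([240, 240, 100]);
translate([120, 120, 100]) cylinder(h = 60, r = 80);
translate([80, 80, 160]) cube([80, 80, 120]);
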